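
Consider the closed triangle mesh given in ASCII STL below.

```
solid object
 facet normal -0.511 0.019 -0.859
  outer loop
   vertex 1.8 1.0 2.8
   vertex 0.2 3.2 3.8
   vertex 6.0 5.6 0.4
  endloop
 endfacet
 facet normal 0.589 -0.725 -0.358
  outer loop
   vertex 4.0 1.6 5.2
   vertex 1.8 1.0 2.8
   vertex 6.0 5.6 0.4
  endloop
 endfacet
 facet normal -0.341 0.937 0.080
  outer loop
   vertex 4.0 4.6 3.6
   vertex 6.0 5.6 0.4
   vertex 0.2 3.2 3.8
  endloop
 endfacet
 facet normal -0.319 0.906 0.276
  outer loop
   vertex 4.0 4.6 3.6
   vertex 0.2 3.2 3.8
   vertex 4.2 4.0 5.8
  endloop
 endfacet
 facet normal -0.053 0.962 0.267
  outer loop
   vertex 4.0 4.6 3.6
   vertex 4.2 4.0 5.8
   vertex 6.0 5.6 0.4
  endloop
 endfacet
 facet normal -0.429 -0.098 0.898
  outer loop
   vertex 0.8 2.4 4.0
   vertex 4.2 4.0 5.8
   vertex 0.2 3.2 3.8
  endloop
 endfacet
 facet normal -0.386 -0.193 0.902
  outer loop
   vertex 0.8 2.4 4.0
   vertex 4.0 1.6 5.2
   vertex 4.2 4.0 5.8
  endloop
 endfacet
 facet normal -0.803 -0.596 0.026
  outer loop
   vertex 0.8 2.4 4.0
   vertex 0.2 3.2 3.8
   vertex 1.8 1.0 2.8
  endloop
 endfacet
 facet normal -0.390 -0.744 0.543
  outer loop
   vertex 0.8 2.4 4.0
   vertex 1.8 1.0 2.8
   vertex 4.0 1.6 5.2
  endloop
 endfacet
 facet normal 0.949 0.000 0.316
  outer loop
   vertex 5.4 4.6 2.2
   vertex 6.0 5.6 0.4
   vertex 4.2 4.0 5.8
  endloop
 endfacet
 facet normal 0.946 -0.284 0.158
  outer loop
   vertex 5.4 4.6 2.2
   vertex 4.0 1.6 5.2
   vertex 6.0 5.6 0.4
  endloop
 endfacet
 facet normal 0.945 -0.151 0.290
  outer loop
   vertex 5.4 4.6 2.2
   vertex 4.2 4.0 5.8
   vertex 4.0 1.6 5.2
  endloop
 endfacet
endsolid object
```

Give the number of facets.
12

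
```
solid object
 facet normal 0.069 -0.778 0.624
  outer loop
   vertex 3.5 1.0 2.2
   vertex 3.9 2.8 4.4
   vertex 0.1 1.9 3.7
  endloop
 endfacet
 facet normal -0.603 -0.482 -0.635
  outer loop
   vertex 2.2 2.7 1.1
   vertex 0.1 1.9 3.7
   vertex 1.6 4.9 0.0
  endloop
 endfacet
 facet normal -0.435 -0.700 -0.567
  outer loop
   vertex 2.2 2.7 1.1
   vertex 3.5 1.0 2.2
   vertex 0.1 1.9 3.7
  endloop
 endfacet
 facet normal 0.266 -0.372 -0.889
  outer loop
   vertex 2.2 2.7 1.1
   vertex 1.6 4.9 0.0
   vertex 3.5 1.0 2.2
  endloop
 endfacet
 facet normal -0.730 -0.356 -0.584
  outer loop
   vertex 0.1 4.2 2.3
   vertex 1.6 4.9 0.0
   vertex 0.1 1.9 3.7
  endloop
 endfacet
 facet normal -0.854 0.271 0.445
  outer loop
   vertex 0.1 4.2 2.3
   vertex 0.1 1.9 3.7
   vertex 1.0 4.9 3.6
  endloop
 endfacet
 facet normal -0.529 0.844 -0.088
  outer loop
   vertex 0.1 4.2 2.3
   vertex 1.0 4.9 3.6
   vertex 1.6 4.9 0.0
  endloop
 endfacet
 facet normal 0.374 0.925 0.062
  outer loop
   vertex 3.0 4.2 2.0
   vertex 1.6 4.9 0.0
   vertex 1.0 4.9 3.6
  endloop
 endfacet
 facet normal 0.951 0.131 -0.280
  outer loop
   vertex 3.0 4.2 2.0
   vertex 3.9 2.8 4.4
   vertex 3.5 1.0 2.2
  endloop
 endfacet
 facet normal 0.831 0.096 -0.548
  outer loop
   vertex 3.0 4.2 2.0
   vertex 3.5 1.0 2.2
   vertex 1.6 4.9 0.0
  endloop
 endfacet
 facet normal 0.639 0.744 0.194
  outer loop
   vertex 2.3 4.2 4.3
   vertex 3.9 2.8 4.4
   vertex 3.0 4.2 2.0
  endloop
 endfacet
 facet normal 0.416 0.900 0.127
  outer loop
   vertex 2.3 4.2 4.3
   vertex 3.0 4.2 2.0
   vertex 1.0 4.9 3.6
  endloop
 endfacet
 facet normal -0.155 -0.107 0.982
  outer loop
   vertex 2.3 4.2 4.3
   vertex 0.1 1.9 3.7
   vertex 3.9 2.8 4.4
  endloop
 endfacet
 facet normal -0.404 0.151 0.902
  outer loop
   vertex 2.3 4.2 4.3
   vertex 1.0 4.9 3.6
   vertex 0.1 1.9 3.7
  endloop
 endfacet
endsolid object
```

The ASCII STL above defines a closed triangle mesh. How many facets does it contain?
14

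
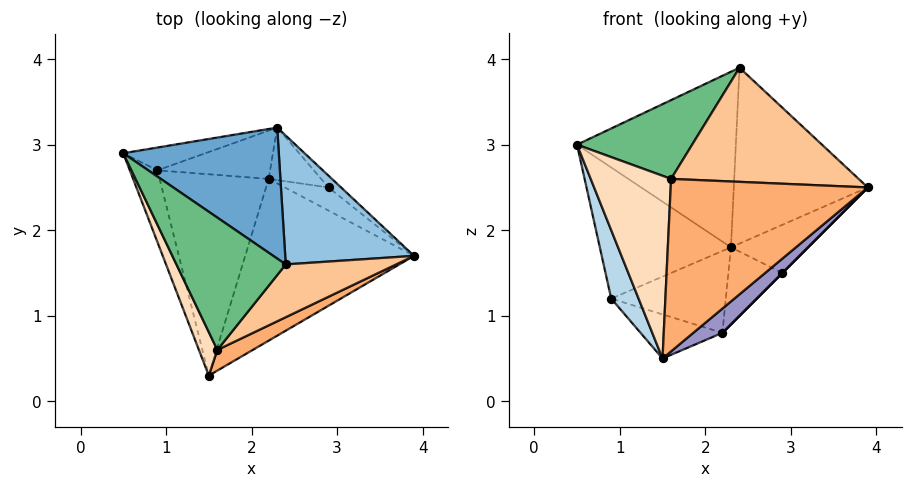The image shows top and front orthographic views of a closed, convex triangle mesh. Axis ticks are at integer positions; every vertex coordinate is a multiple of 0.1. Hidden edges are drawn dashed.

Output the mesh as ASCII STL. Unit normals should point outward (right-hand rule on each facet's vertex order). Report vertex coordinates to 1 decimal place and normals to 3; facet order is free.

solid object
 facet normal 0.256 0.775 0.578
  outer loop
   vertex 2.4 1.6 3.9
   vertex 2.3 3.2 1.8
   vertex 0.5 2.9 3.0
  endloop
 endfacet
 facet normal 0.446 0.722 0.529
  outer loop
   vertex 2.4 1.6 3.9
   vertex 3.9 1.7 2.5
   vertex 2.3 3.2 1.8
  endloop
 endfacet
 facet normal -0.964 -0.184 -0.194
  outer loop
   vertex 0.9 2.7 1.2
   vertex 1.5 0.3 0.5
   vertex 0.5 2.9 3.0
  endloop
 endfacet
 facet normal -0.268 0.949 -0.165
  outer loop
   vertex 0.9 2.7 1.2
   vertex 0.5 2.9 3.0
   vertex 2.3 3.2 1.8
  endloop
 endfacet
 facet normal 0.712 0.682 -0.167
  outer loop
   vertex 2.9 2.5 1.5
   vertex 2.3 3.2 1.8
   vertex 3.9 1.7 2.5
  endloop
 endfacet
 facet normal 0.433 -0.895 0.107
  outer loop
   vertex 1.6 0.6 2.6
   vertex 1.5 0.3 0.5
   vertex 3.9 1.7 2.5
  endloop
 endfacet
 facet normal 0.412 -0.827 0.382
  outer loop
   vertex 1.6 0.6 2.6
   vertex 3.9 1.7 2.5
   vertex 2.4 1.6 3.9
  endloop
 endfacet
 facet normal -0.890 -0.444 0.106
  outer loop
   vertex 1.6 0.6 2.6
   vertex 0.5 2.9 3.0
   vertex 1.5 0.3 0.5
  endloop
 endfacet
 facet normal -0.604 -0.408 0.685
  outer loop
   vertex 1.6 0.6 2.6
   vertex 2.4 1.6 3.9
   vertex 0.5 2.9 3.0
  endloop
 endfacet
 facet normal -0.090 0.858 -0.506
  outer loop
   vertex 2.2 2.6 0.8
   vertex 0.9 2.7 1.2
   vertex 2.3 3.2 1.8
  endloop
 endfacet
 facet normal 0.563 0.682 -0.466
  outer loop
   vertex 2.2 2.6 0.8
   vertex 2.3 3.2 1.8
   vertex 2.9 2.5 1.5
  endloop
 endfacet
 facet normal -0.273 0.206 -0.940
  outer loop
   vertex 2.2 2.6 0.8
   vertex 1.5 0.3 0.5
   vertex 0.9 2.7 1.2
  endloop
 endfacet
 facet normal 0.673 -0.110 -0.731
  outer loop
   vertex 2.2 2.6 0.8
   vertex 3.9 1.7 2.5
   vertex 1.5 0.3 0.5
  endloop
 endfacet
 facet normal 0.707 0.000 -0.707
  outer loop
   vertex 2.2 2.6 0.8
   vertex 2.9 2.5 1.5
   vertex 3.9 1.7 2.5
  endloop
 endfacet
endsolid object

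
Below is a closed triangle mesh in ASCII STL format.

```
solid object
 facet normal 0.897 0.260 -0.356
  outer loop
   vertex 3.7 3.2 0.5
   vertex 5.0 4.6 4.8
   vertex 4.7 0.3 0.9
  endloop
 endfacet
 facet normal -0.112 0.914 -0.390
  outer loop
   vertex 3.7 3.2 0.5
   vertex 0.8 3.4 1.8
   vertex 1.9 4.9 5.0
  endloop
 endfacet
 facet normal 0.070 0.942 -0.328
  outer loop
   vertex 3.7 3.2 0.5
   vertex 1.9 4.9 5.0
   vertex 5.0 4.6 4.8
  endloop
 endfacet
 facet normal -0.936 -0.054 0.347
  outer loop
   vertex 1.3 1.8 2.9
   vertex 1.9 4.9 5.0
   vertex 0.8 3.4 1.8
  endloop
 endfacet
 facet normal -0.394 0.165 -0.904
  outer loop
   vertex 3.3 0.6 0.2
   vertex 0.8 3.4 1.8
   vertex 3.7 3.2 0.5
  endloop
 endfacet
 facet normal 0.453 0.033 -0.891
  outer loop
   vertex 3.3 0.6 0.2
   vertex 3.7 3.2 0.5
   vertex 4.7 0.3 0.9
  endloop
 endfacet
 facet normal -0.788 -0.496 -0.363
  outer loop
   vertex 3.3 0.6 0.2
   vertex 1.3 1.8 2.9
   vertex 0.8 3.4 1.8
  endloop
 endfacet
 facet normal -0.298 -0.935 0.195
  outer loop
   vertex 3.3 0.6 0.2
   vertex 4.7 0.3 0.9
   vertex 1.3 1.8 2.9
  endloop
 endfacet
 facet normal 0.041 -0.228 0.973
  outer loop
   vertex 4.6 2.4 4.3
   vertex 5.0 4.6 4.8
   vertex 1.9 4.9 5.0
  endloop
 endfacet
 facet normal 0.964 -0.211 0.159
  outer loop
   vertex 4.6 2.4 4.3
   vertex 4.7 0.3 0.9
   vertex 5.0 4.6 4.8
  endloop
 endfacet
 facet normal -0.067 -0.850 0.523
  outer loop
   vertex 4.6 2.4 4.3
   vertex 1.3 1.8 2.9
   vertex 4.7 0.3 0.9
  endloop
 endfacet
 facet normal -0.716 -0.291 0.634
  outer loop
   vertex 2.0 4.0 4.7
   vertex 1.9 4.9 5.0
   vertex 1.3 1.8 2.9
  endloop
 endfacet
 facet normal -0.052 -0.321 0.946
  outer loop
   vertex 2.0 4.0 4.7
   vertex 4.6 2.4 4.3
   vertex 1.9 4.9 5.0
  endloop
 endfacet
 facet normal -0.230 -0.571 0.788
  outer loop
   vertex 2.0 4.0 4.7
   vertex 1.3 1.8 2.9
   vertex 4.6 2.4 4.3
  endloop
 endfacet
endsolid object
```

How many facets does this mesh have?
14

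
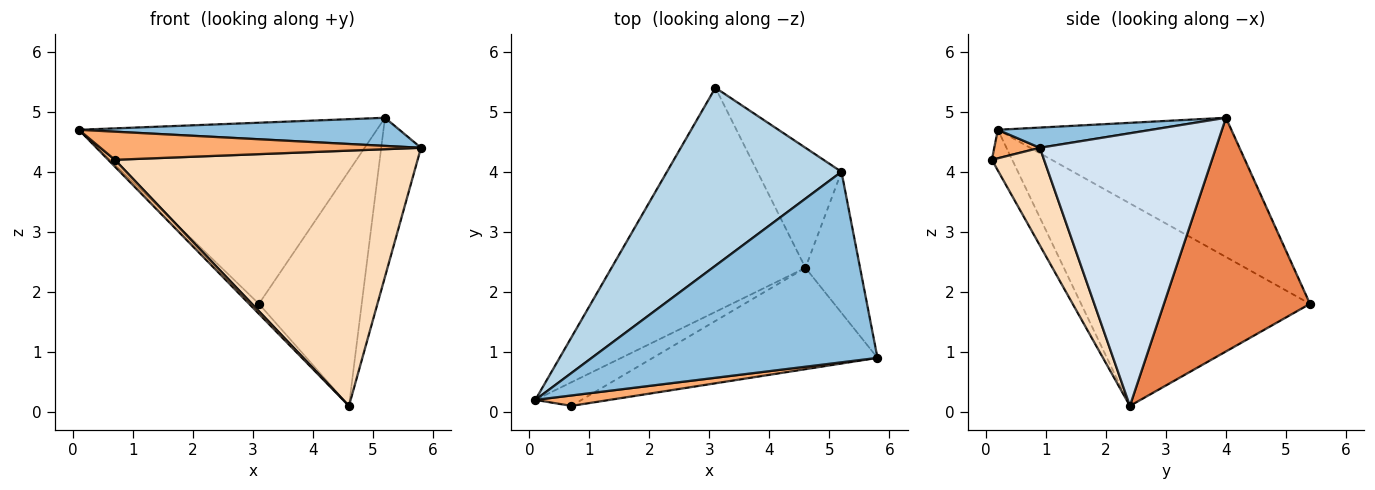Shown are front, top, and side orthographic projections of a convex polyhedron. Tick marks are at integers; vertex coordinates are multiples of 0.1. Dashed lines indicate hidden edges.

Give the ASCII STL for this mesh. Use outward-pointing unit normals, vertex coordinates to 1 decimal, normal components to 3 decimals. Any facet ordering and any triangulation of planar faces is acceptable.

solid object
 facet normal -0.722 0.031 -0.691
  outer loop
   vertex 4.6 2.4 0.1
   vertex 0.1 0.2 4.7
   vertex 3.1 5.4 1.8
  endloop
 endfacet
 facet normal 0.070 -0.146 0.987
  outer loop
   vertex 5.2 4.0 4.9
   vertex 0.1 0.2 4.7
   vertex 5.8 0.9 4.4
  endloop
 endfacet
 facet normal -0.488 0.623 0.612
  outer loop
   vertex 5.2 4.0 4.9
   vertex 3.1 5.4 1.8
   vertex 0.1 0.2 4.7
  endloop
 endfacet
 facet normal 0.957 0.216 -0.192
  outer loop
   vertex 5.2 4.0 4.9
   vertex 5.8 0.9 4.4
   vertex 4.6 2.4 0.1
  endloop
 endfacet
 facet normal 0.785 0.552 -0.282
  outer loop
   vertex 5.2 4.0 4.9
   vertex 4.6 2.4 0.1
   vertex 3.1 5.4 1.8
  endloop
 endfacet
 facet normal 0.132 -0.929 0.345
  outer loop
   vertex 0.7 0.1 4.2
   vertex 5.8 0.9 4.4
   vertex 0.1 0.2 4.7
  endloop
 endfacet
 facet normal -0.646 -0.211 -0.733
  outer loop
   vertex 0.7 0.1 4.2
   vertex 0.1 0.2 4.7
   vertex 4.6 2.4 0.1
  endloop
 endfacet
 facet normal 0.158 -0.918 -0.364
  outer loop
   vertex 0.7 0.1 4.2
   vertex 4.6 2.4 0.1
   vertex 5.8 0.9 4.4
  endloop
 endfacet
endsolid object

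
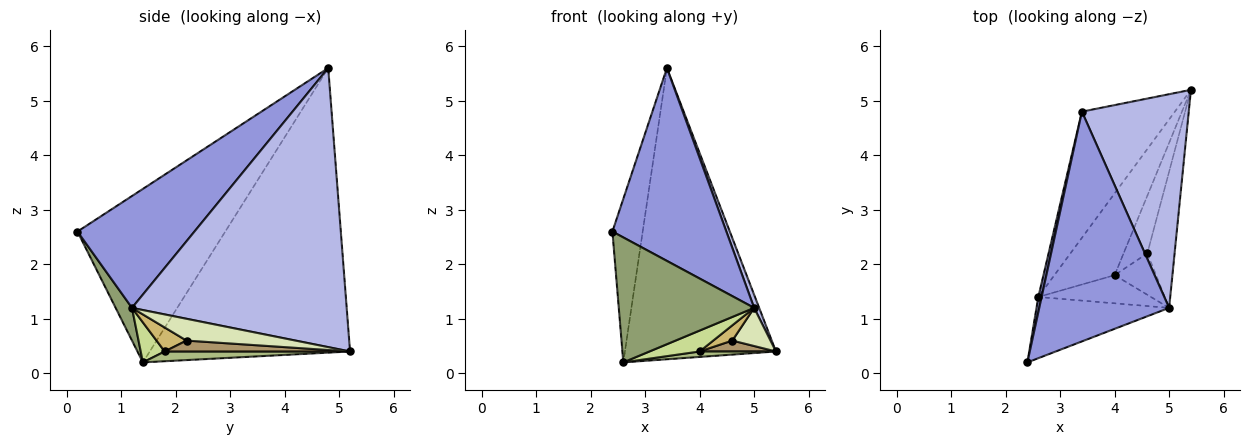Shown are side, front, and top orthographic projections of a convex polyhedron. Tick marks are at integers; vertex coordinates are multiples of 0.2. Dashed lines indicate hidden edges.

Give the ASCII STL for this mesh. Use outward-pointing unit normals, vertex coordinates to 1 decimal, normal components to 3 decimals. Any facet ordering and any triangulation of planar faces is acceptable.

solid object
 facet normal -0.979 0.201 0.019
  outer loop
   vertex 2.6 1.4 0.2
   vertex 2.4 0.2 2.6
   vertex 3.4 4.8 5.6
  endloop
 endfacet
 facet normal -0.773 0.583 -0.252
  outer loop
   vertex 2.6 1.4 0.2
   vertex 3.4 4.8 5.6
   vertex 5.4 5.2 0.4
  endloop
 endfacet
 facet normal 0.551 -0.537 0.639
  outer loop
   vertex 5.0 1.2 1.2
   vertex 3.4 4.8 5.6
   vertex 2.4 0.2 2.6
  endloop
 endfacet
 facet normal 0.934 -0.022 0.357
  outer loop
   vertex 5.0 1.2 1.2
   vertex 5.4 5.2 0.4
   vertex 3.4 4.8 5.6
  endloop
 endfacet
 facet normal 0.108 -0.893 -0.437
  outer loop
   vertex 5.0 1.2 1.2
   vertex 2.4 0.2 2.6
   vertex 2.6 1.4 0.2
  endloop
 endfacet
 facet normal 0.159 -0.066 -0.985
  outer loop
   vertex 4.0 1.8 0.4
   vertex 2.6 1.4 0.2
   vertex 5.4 5.2 0.4
  endloop
 endfacet
 facet normal 0.274 -0.573 -0.772
  outer loop
   vertex 4.0 1.8 0.4
   vertex 5.0 1.2 1.2
   vertex 2.6 1.4 0.2
  endloop
 endfacet
 facet normal 0.610 -0.214 -0.763
  outer loop
   vertex 4.6 2.2 0.6
   vertex 5.4 5.2 0.4
   vertex 5.0 1.2 1.2
  endloop
 endfacet
 facet normal 0.411 -0.169 -0.896
  outer loop
   vertex 4.6 2.2 0.6
   vertex 4.0 1.8 0.4
   vertex 5.4 5.2 0.4
  endloop
 endfacet
 facet normal 0.477 -0.304 -0.825
  outer loop
   vertex 4.6 2.2 0.6
   vertex 5.0 1.2 1.2
   vertex 4.0 1.8 0.4
  endloop
 endfacet
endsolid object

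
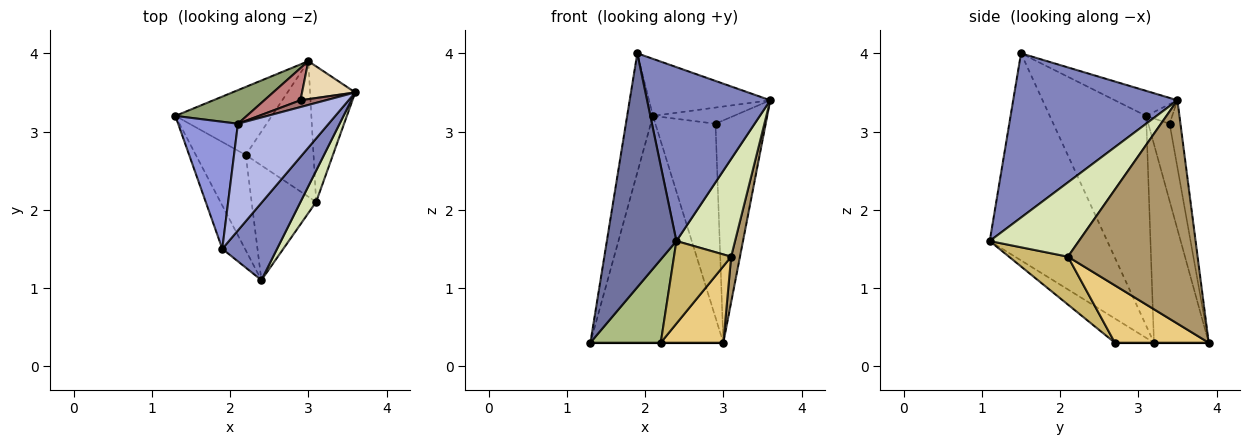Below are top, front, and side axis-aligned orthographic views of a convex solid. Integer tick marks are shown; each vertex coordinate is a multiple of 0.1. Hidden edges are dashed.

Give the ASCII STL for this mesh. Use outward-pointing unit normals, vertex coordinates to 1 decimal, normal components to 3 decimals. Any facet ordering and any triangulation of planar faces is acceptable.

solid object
 facet normal -0.857 -0.507 -0.094
  outer loop
   vertex 1.9 1.5 4.0
   vertex 1.3 3.2 0.3
   vertex 2.4 1.1 1.6
  endloop
 endfacet
 facet normal 0.773 -0.580 0.258
  outer loop
   vertex 1.9 1.5 4.0
   vertex 2.4 1.1 1.6
   vertex 3.6 3.5 3.4
  endloop
 endfacet
 facet normal -0.931 0.249 0.266
  outer loop
   vertex 2.1 3.1 3.2
   vertex 1.3 3.2 0.3
   vertex 1.9 1.5 4.0
  endloop
 endfacet
 facet normal -0.236 0.458 0.857
  outer loop
   vertex 2.1 3.1 3.2
   vertex 1.9 1.5 4.0
   vertex 3.6 3.5 3.4
  endloop
 endfacet
 facet normal -0.377 0.916 0.136
  outer loop
   vertex 2.1 3.1 3.2
   vertex 3.0 3.9 0.3
   vertex 1.3 3.2 0.3
  endloop
 endfacet
 facet normal -0.343 -0.618 -0.708
  outer loop
   vertex 2.2 2.7 0.3
   vertex 2.4 1.1 1.6
   vertex 1.3 3.2 0.3
  endloop
 endfacet
 facet normal 0.000 0.000 -1.000
  outer loop
   vertex 2.2 2.7 0.3
   vertex 1.3 3.2 0.3
   vertex 3.0 3.9 0.3
  endloop
 endfacet
 facet normal 0.823 -0.541 0.173
  outer loop
   vertex 3.1 2.1 1.4
   vertex 3.6 3.5 3.4
   vertex 2.4 1.1 1.6
  endloop
 endfacet
 facet normal 0.978 -0.067 -0.198
  outer loop
   vertex 3.1 2.1 1.4
   vertex 3.0 3.9 0.3
   vertex 3.6 3.5 3.4
  endloop
 endfacet
 facet normal 0.516 -0.500 -0.695
  outer loop
   vertex 3.1 2.1 1.4
   vertex 2.4 1.1 1.6
   vertex 2.2 2.7 0.3
  endloop
 endfacet
 facet normal 0.593 -0.396 -0.701
  outer loop
   vertex 3.1 2.1 1.4
   vertex 2.2 2.7 0.3
   vertex 3.0 3.9 0.3
  endloop
 endfacet
 facet normal -0.208 0.964 0.165
  outer loop
   vertex 2.9 3.4 3.1
   vertex 3.6 3.5 3.4
   vertex 3.0 3.9 0.3
  endloop
 endfacet
 facet normal -0.285 0.884 0.371
  outer loop
   vertex 2.9 3.4 3.1
   vertex 2.1 3.1 3.2
   vertex 3.6 3.5 3.4
  endloop
 endfacet
 facet normal -0.330 0.931 0.155
  outer loop
   vertex 2.9 3.4 3.1
   vertex 3.0 3.9 0.3
   vertex 2.1 3.1 3.2
  endloop
 endfacet
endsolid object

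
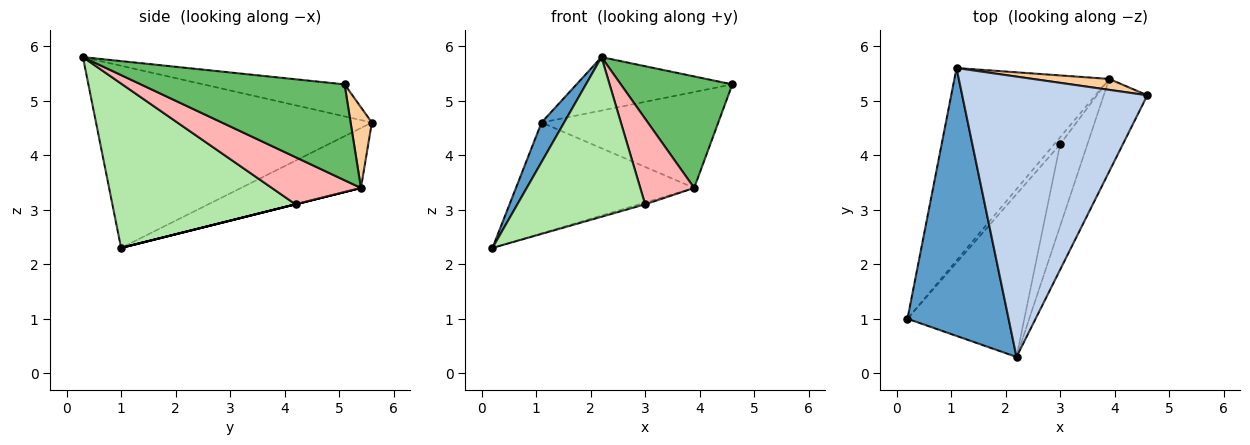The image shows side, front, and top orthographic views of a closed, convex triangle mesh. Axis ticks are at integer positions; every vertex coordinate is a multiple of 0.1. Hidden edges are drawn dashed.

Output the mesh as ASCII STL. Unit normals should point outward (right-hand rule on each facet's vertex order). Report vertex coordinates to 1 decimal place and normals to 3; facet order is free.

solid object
 facet normal -0.872 -0.071 0.484
  outer loop
   vertex 2.2 0.3 5.8
   vertex 1.1 5.6 4.6
   vertex 0.2 1.0 2.3
  endloop
 endfacet
 facet normal -0.167 0.185 0.968
  outer loop
   vertex 2.2 0.3 5.8
   vertex 4.6 5.1 5.3
   vertex 1.1 5.6 4.6
  endloop
 endfacet
 facet normal -0.318 0.473 -0.822
  outer loop
   vertex 3.9 5.4 3.4
   vertex 0.2 1.0 2.3
   vertex 1.1 5.6 4.6
  endloop
 endfacet
 facet normal 0.119 0.987 0.112
  outer loop
   vertex 3.9 5.4 3.4
   vertex 1.1 5.6 4.6
   vertex 4.6 5.1 5.3
  endloop
 endfacet
 facet normal 0.815 -0.446 -0.371
  outer loop
   vertex 3.9 5.4 3.4
   vertex 4.6 5.1 5.3
   vertex 2.2 0.3 5.8
  endloop
 endfacet
 facet normal 0.709 -0.494 -0.504
  outer loop
   vertex 3.0 4.2 3.1
   vertex 2.2 0.3 5.8
   vertex 0.2 1.0 2.3
  endloop
 endfacet
 facet normal 0.000 0.243 -0.970
  outer loop
   vertex 3.0 4.2 3.1
   vertex 0.2 1.0 2.3
   vertex 3.9 5.4 3.4
  endloop
 endfacet
 facet normal 0.767 -0.464 -0.443
  outer loop
   vertex 3.0 4.2 3.1
   vertex 3.9 5.4 3.4
   vertex 2.2 0.3 5.8
  endloop
 endfacet
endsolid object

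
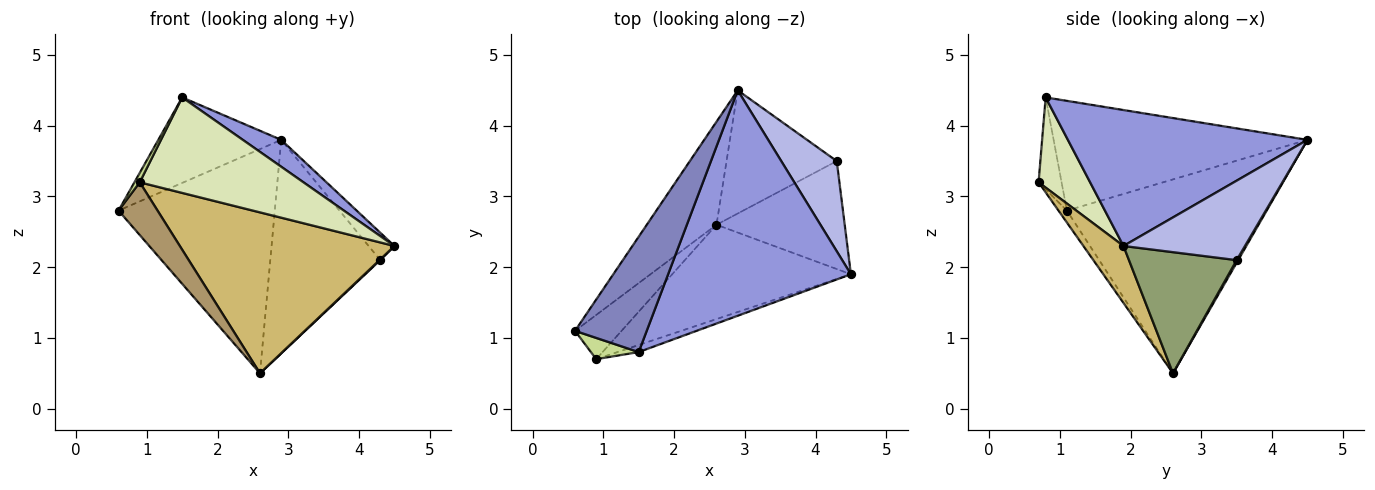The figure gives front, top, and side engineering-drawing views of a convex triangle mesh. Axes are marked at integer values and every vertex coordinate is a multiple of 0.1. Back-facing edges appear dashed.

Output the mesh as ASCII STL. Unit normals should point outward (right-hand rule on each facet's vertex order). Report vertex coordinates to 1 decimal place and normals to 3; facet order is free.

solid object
 facet normal -0.758 0.593 -0.272
  outer loop
   vertex 2.6 2.6 0.5
   vertex 0.6 1.1 2.8
   vertex 2.9 4.5 3.8
  endloop
 endfacet
 facet normal -0.776 0.376 0.507
  outer loop
   vertex 1.5 0.8 4.4
   vertex 2.9 4.5 3.8
   vertex 0.6 1.1 2.8
  endloop
 endfacet
 facet normal 0.594 -0.095 0.799
  outer loop
   vertex 1.5 0.8 4.4
   vertex 4.5 1.9 2.3
   vertex 2.9 4.5 3.8
  endloop
 endfacet
 facet normal 0.808 0.171 0.564
  outer loop
   vertex 4.3 3.5 2.1
   vertex 2.9 4.5 3.8
   vertex 4.5 1.9 2.3
  endloop
 endfacet
 facet normal 0.687 -0.005 -0.727
  outer loop
   vertex 4.3 3.5 2.1
   vertex 4.5 1.9 2.3
   vertex 2.6 2.6 0.5
  endloop
 endfacet
 facet normal 0.012 0.866 -0.500
  outer loop
   vertex 4.3 3.5 2.1
   vertex 2.6 2.6 0.5
   vertex 2.9 4.5 3.8
  endloop
 endfacet
 facet normal -0.869 -0.201 0.451
  outer loop
   vertex 0.9 0.7 3.2
   vertex 1.5 0.8 4.4
   vertex 0.6 1.1 2.8
  endloop
 endfacet
 facet normal 0.300 -0.951 -0.070
  outer loop
   vertex 0.9 0.7 3.2
   vertex 4.5 1.9 2.3
   vertex 1.5 0.8 4.4
  endloop
 endfacet
 facet normal -0.162 -0.756 -0.634
  outer loop
   vertex 0.9 0.7 3.2
   vertex 0.6 1.1 2.8
   vertex 2.6 2.6 0.5
  endloop
 endfacet
 facet normal 0.159 -0.852 -0.499
  outer loop
   vertex 0.9 0.7 3.2
   vertex 2.6 2.6 0.5
   vertex 4.5 1.9 2.3
  endloop
 endfacet
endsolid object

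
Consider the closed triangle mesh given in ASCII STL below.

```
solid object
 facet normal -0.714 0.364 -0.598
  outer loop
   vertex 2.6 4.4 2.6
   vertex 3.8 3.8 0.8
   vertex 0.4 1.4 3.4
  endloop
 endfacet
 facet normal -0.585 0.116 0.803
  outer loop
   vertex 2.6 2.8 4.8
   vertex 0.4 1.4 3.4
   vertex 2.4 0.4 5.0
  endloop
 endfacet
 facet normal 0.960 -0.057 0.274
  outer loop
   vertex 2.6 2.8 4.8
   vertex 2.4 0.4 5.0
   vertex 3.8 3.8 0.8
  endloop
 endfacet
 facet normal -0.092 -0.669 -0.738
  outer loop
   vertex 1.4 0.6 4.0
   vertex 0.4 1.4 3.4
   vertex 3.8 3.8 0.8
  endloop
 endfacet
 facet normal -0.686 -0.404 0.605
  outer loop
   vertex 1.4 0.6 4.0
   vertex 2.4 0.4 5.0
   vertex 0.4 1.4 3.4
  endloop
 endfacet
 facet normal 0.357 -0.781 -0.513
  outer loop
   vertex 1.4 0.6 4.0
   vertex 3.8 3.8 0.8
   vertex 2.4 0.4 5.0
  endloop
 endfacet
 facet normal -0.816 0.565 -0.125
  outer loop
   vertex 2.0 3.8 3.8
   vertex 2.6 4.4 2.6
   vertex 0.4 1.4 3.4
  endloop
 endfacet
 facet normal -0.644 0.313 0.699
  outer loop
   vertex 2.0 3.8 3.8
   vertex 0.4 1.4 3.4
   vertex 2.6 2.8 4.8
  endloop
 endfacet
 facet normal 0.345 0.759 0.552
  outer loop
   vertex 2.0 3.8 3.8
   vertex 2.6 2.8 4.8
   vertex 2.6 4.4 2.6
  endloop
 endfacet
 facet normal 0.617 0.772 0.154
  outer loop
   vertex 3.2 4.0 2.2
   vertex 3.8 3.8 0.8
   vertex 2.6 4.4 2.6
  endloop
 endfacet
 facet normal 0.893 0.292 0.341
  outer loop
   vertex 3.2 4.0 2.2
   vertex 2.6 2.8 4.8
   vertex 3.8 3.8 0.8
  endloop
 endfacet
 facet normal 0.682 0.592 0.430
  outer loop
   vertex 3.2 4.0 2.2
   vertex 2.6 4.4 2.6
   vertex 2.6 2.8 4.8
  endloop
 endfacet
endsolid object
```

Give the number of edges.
18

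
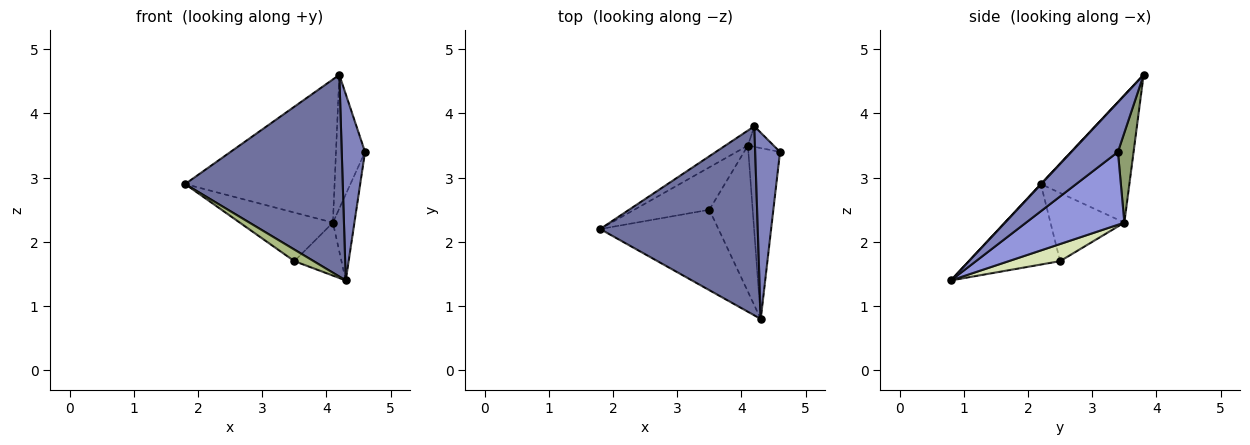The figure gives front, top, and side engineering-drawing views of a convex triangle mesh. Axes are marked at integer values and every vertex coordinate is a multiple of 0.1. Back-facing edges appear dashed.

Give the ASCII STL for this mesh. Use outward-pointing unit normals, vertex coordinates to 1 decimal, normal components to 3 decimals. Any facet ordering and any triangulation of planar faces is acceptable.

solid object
 facet normal 0.002 -0.730 0.684
  outer loop
   vertex 4.2 3.8 4.6
   vertex 1.8 2.2 2.9
   vertex 4.3 0.8 1.4
  endloop
 endfacet
 facet normal 0.816 -0.408 0.408
  outer loop
   vertex 4.2 3.8 4.6
   vertex 4.3 0.8 1.4
   vertex 4.6 3.4 3.4
  endloop
 endfacet
 facet normal 0.899 0.197 -0.391
  outer loop
   vertex 4.1 3.5 2.3
   vertex 4.6 3.4 3.4
   vertex 4.3 0.8 1.4
  endloop
 endfacet
 facet normal -0.508 0.857 -0.090
  outer loop
   vertex 4.1 3.5 2.3
   vertex 1.8 2.2 2.9
   vertex 4.2 3.8 4.6
  endloop
 endfacet
 facet normal 0.470 0.873 -0.134
  outer loop
   vertex 4.1 3.5 2.3
   vertex 4.2 3.8 4.6
   vertex 4.6 3.4 3.4
  endloop
 endfacet
 facet normal -0.559 -0.118 -0.821
  outer loop
   vertex 3.5 2.5 1.7
   vertex 4.3 0.8 1.4
   vertex 1.8 2.2 2.9
  endloop
 endfacet
 facet normal -0.513 0.647 -0.565
  outer loop
   vertex 3.5 2.5 1.7
   vertex 1.8 2.2 2.9
   vertex 4.1 3.5 2.3
  endloop
 endfacet
 facet normal 0.349 0.320 -0.881
  outer loop
   vertex 3.5 2.5 1.7
   vertex 4.1 3.5 2.3
   vertex 4.3 0.8 1.4
  endloop
 endfacet
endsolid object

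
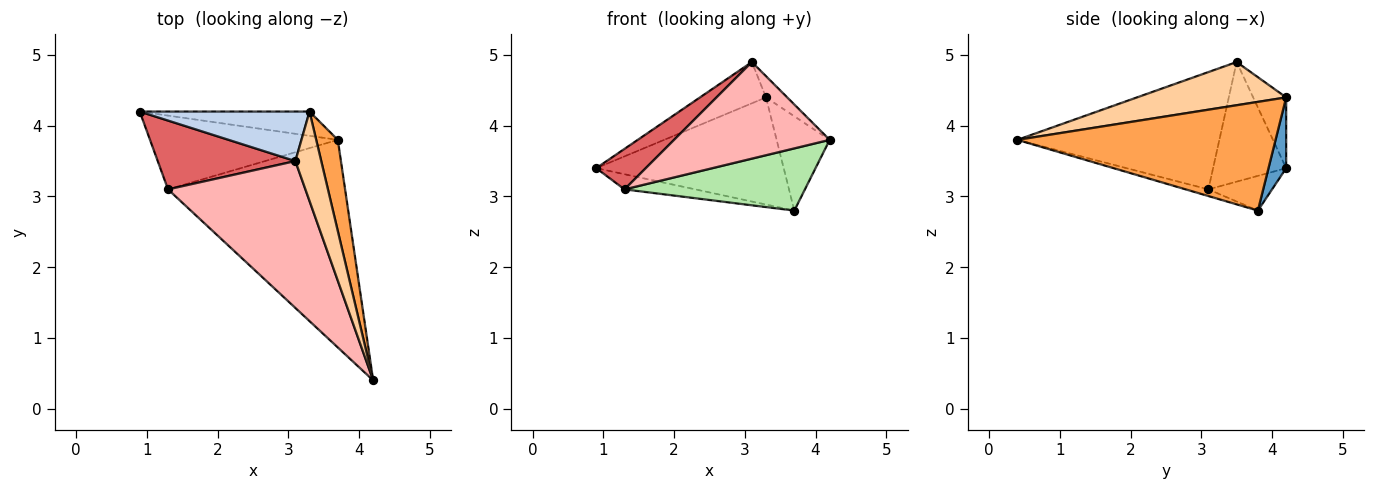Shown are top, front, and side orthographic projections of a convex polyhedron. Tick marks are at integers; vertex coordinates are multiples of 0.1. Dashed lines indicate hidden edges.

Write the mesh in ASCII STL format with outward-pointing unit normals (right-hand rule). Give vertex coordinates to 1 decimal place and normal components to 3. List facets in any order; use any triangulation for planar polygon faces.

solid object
 facet normal 0.092 0.971 -0.220
  outer loop
   vertex 3.3 4.2 4.4
   vertex 3.7 3.8 2.8
   vertex 0.9 4.2 3.4
  endloop
 endfacet
 facet normal -0.305 0.610 0.732
  outer loop
   vertex 3.3 4.2 4.4
   vertex 0.9 4.2 3.4
   vertex 3.1 3.5 4.9
  endloop
 endfacet
 facet normal 0.962 0.198 0.191
  outer loop
   vertex 3.3 4.2 4.4
   vertex 4.2 0.4 3.8
   vertex 3.7 3.8 2.8
  endloop
 endfacet
 facet normal 0.852 0.121 0.510
  outer loop
   vertex 3.3 4.2 4.4
   vertex 3.1 3.5 4.9
   vertex 4.2 0.4 3.8
  endloop
 endfacet
 facet normal -0.178 0.198 -0.964
  outer loop
   vertex 1.3 3.1 3.1
   vertex 0.9 4.2 3.4
   vertex 3.7 3.8 2.8
  endloop
 endfacet
 facet normal -0.036 -0.287 -0.957
  outer loop
   vertex 1.3 3.1 3.1
   vertex 3.7 3.8 2.8
   vertex 4.2 0.4 3.8
  endloop
 endfacet
 facet normal -0.599 -0.406 0.690
  outer loop
   vertex 1.3 3.1 3.1
   vertex 3.1 3.5 4.9
   vertex 0.9 4.2 3.4
  endloop
 endfacet
 facet normal -0.581 -0.447 0.680
  outer loop
   vertex 1.3 3.1 3.1
   vertex 4.2 0.4 3.8
   vertex 3.1 3.5 4.9
  endloop
 endfacet
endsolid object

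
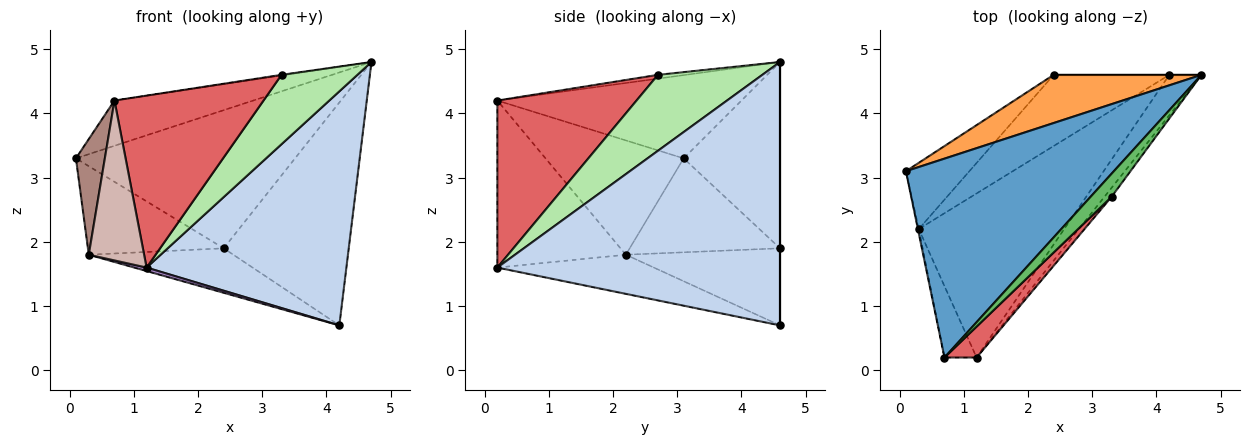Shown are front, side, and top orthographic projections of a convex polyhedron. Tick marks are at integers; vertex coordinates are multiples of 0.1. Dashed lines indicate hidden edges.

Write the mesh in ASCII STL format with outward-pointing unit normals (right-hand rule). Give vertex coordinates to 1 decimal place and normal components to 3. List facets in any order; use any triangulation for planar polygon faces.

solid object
 facet normal -0.364 0.207 0.908
  outer loop
   vertex 0.7 0.2 4.2
   vertex 4.7 4.6 4.8
   vertex 0.1 3.1 3.3
  endloop
 endfacet
 facet normal 0.813 -0.574 -0.099
  outer loop
   vertex 1.2 0.2 1.6
   vertex 4.2 4.6 0.7
   vertex 4.7 4.6 4.8
  endloop
 endfacet
 facet normal -0.384 0.872 0.304
  outer loop
   vertex 2.4 4.6 1.9
   vertex 0.1 3.1 3.3
   vertex 4.7 4.6 4.8
  endloop
 endfacet
 facet normal 0.000 1.000 0.000
  outer loop
   vertex 2.4 4.6 1.9
   vertex 4.7 4.6 4.8
   vertex 4.2 4.6 0.7
  endloop
 endfacet
 facet normal -0.178 0.027 0.984
  outer loop
   vertex 3.3 2.7 4.6
   vertex 4.7 4.6 4.8
   vertex 0.7 0.2 4.2
  endloop
 endfacet
 facet normal 0.807 -0.586 -0.076
  outer loop
   vertex 3.3 2.7 4.6
   vertex 1.2 0.2 1.6
   vertex 4.7 4.6 4.8
  endloop
 endfacet
 facet normal 0.677 -0.725 0.130
  outer loop
   vertex 3.3 2.7 4.6
   vertex 0.7 0.2 4.2
   vertex 1.2 0.2 1.6
  endloop
 endfacet
 facet normal -0.492 0.461 -0.738
  outer loop
   vertex 0.3 2.2 1.8
   vertex 2.4 4.6 1.9
   vertex 4.2 4.6 0.7
  endloop
 endfacet
 facet normal -0.260 -0.020 -0.965
  outer loop
   vertex 0.3 2.2 1.8
   vertex 4.2 4.6 0.7
   vertex 1.2 0.2 1.6
  endloop
 endfacet
 facet normal -0.663 0.599 -0.448
  outer loop
   vertex 0.3 2.2 1.8
   vertex 0.1 3.1 3.3
   vertex 2.4 4.6 1.9
  endloop
 endfacet
 facet normal -0.979 -0.205 -0.008
  outer loop
   vertex 0.3 2.2 1.8
   vertex 0.7 0.2 4.2
   vertex 0.1 3.1 3.3
  endloop
 endfacet
 facet normal -0.904 -0.390 -0.174
  outer loop
   vertex 0.3 2.2 1.8
   vertex 1.2 0.2 1.6
   vertex 0.7 0.2 4.2
  endloop
 endfacet
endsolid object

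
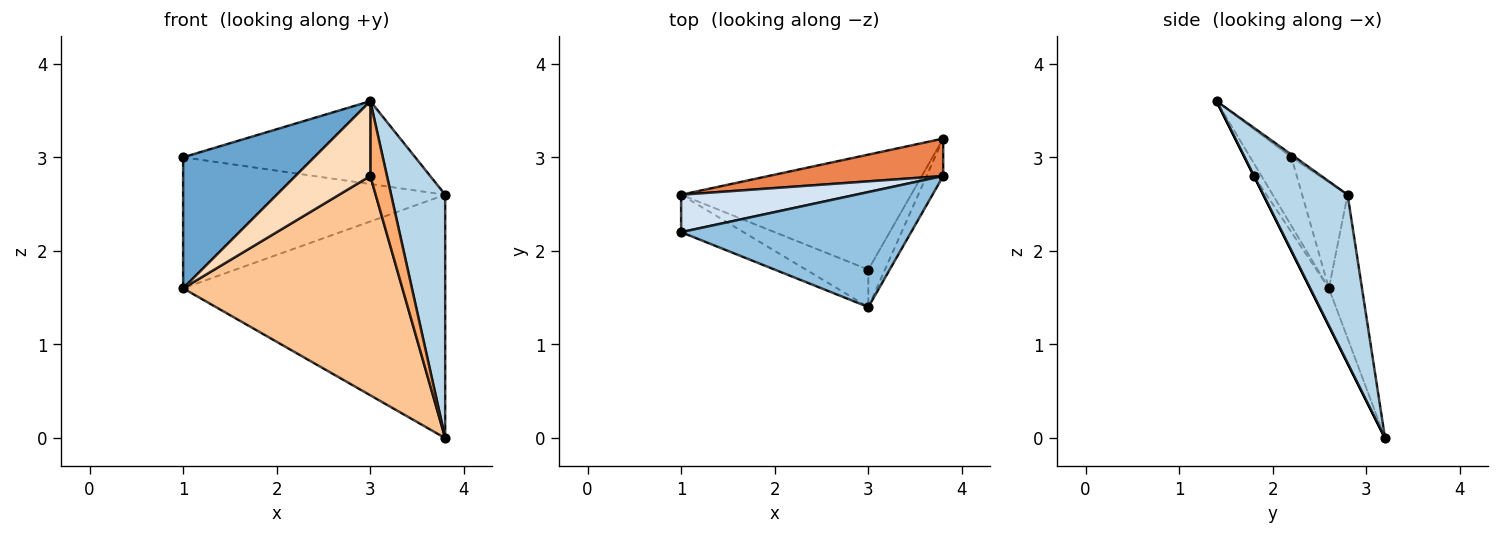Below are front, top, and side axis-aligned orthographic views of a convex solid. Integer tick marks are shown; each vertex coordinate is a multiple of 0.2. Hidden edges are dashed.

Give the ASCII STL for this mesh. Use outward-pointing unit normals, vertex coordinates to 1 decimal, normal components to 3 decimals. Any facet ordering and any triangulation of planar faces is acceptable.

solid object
 facet normal -0.289 -0.920 -0.263
  outer loop
   vertex 1.0 2.6 1.6
   vertex 3.0 1.4 3.6
   vertex 1.0 2.2 3.0
  endloop
 endfacet
 facet normal -0.009 0.585 0.811
  outer loop
   vertex 3.8 2.8 2.6
   vertex 1.0 2.2 3.0
   vertex 3.0 1.4 3.6
  endloop
 endfacet
 facet normal 0.839 -0.538 -0.083
  outer loop
   vertex 3.8 2.8 2.6
   vertex 3.0 1.4 3.6
   vertex 3.8 3.2 0.0
  endloop
 endfacet
 facet normal -0.165 0.948 0.271
  outer loop
   vertex 3.8 2.8 2.6
   vertex 1.0 2.6 1.6
   vertex 1.0 2.2 3.0
  endloop
 endfacet
 facet normal -0.124 0.981 0.151
  outer loop
   vertex 3.8 2.8 2.6
   vertex 3.8 3.2 0.0
   vertex 1.0 2.6 1.6
  endloop
 endfacet
 facet normal 0.000 -0.894 -0.447
  outer loop
   vertex 3.0 1.8 2.8
   vertex 3.8 3.2 0.0
   vertex 3.0 1.4 3.6
  endloop
 endfacet
 facet normal -0.075 -0.883 -0.463
  outer loop
   vertex 3.0 1.8 2.8
   vertex 1.0 2.6 1.6
   vertex 3.8 3.2 0.0
  endloop
 endfacet
 facet normal -0.089 -0.891 -0.445
  outer loop
   vertex 3.0 1.8 2.8
   vertex 3.0 1.4 3.6
   vertex 1.0 2.6 1.6
  endloop
 endfacet
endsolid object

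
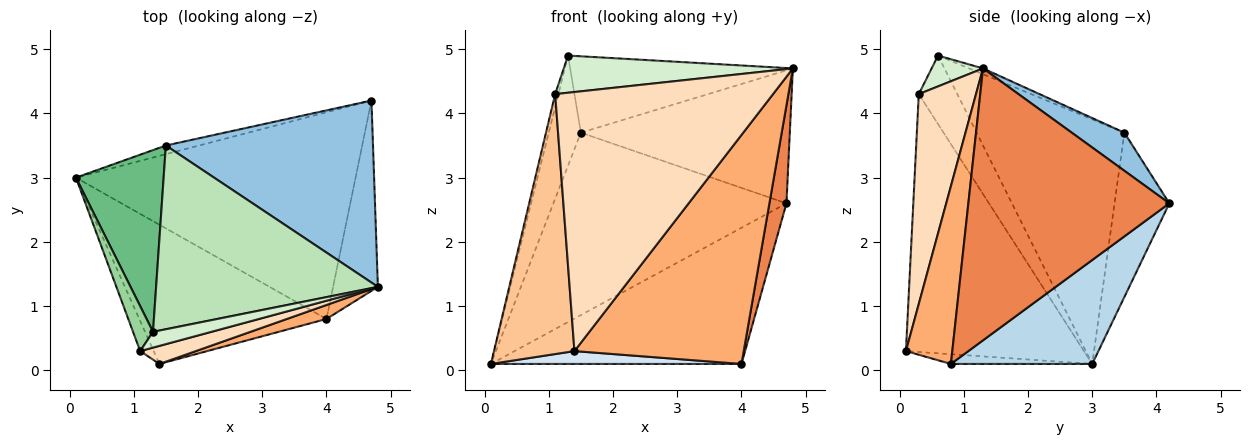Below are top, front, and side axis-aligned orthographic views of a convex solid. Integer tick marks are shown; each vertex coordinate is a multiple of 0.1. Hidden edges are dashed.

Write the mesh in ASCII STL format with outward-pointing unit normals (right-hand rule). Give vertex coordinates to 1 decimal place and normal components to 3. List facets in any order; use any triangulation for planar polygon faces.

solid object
 facet normal -0.229 0.972 -0.046
  outer loop
   vertex 1.5 3.5 3.7
   vertex 4.7 4.2 2.6
   vertex 0.1 3.0 0.1
  endloop
 endfacet
 facet normal 0.147 0.583 0.799
  outer loop
   vertex 1.5 3.5 3.7
   vertex 4.8 1.3 4.7
   vertex 4.7 4.2 2.6
  endloop
 endfacet
 facet normal 0.296 0.525 -0.798
  outer loop
   vertex 4.0 0.8 0.1
   vertex 0.1 3.0 0.1
   vertex 4.7 4.2 2.6
  endloop
 endfacet
 facet normal -0.052 -0.092 -0.994
  outer loop
   vertex 4.0 0.8 0.1
   vertex 1.4 0.1 0.3
   vertex 0.1 3.0 0.1
  endloop
 endfacet
 facet normal 0.983 -0.083 -0.162
  outer loop
   vertex 4.0 0.8 0.1
   vertex 4.7 4.2 2.6
   vertex 4.8 1.3 4.7
  endloop
 endfacet
 facet normal 0.264 -0.963 0.059
  outer loop
   vertex 4.0 0.8 0.1
   vertex 4.8 1.3 4.7
   vertex 1.4 0.1 0.3
  endloop
 endfacet
 facet normal -0.910 -0.411 -0.048
  outer loop
   vertex 1.1 0.3 4.3
   vertex 0.1 3.0 0.1
   vertex 1.4 0.1 0.3
  endloop
 endfacet
 facet normal 0.254 -0.965 0.067
  outer loop
   vertex 1.1 0.3 4.3
   vertex 1.4 0.1 0.3
   vertex 4.8 1.3 4.7
  endloop
 endfacet
 facet normal -0.922 0.200 0.331
  outer loop
   vertex 1.3 0.6 4.9
   vertex 1.5 3.5 3.7
   vertex 0.1 3.0 0.1
  endloop
 endfacet
 facet normal -0.957 0.080 0.279
  outer loop
   vertex 1.3 0.6 4.9
   vertex 0.1 3.0 0.1
   vertex 1.1 0.3 4.3
  endloop
 endfacet
 facet normal -0.024 0.384 0.923
  outer loop
   vertex 1.3 0.6 4.9
   vertex 4.8 1.3 4.7
   vertex 1.5 3.5 3.7
  endloop
 endfacet
 facet normal 0.202 -0.901 0.383
  outer loop
   vertex 1.3 0.6 4.9
   vertex 1.1 0.3 4.3
   vertex 4.8 1.3 4.7
  endloop
 endfacet
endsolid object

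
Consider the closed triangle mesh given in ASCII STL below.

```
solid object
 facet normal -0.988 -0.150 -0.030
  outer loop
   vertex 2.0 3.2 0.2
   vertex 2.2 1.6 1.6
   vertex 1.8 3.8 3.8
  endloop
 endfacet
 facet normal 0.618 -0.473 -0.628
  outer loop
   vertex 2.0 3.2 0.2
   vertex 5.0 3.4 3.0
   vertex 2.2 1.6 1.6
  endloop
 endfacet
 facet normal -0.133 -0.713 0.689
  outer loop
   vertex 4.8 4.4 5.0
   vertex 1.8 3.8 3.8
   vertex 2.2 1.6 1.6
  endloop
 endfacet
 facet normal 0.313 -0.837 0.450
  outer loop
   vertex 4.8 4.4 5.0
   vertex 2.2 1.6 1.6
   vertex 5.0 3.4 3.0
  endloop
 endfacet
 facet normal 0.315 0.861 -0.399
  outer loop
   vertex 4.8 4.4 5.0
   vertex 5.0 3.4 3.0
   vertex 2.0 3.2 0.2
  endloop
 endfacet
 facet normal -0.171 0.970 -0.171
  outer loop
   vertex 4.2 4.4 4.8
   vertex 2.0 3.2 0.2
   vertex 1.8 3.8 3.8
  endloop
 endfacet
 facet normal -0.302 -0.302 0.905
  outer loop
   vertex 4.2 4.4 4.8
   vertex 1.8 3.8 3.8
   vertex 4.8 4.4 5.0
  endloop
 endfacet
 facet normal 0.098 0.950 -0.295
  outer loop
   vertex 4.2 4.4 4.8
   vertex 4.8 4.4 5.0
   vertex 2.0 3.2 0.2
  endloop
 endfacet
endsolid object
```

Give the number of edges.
12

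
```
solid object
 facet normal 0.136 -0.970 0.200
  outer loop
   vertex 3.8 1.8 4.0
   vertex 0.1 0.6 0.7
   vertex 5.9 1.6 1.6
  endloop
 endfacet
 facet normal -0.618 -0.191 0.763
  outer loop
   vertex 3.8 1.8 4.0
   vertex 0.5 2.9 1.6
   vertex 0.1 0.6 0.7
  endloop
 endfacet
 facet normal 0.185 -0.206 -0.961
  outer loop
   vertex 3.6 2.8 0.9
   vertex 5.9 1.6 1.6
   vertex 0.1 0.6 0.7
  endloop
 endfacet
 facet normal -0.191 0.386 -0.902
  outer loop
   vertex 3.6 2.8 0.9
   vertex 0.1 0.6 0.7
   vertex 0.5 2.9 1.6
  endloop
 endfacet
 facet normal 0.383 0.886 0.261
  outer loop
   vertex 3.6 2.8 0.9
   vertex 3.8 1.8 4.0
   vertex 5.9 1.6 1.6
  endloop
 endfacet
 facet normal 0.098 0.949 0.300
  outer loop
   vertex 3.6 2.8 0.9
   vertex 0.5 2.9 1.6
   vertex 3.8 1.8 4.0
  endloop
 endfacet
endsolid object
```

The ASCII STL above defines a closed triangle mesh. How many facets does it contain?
6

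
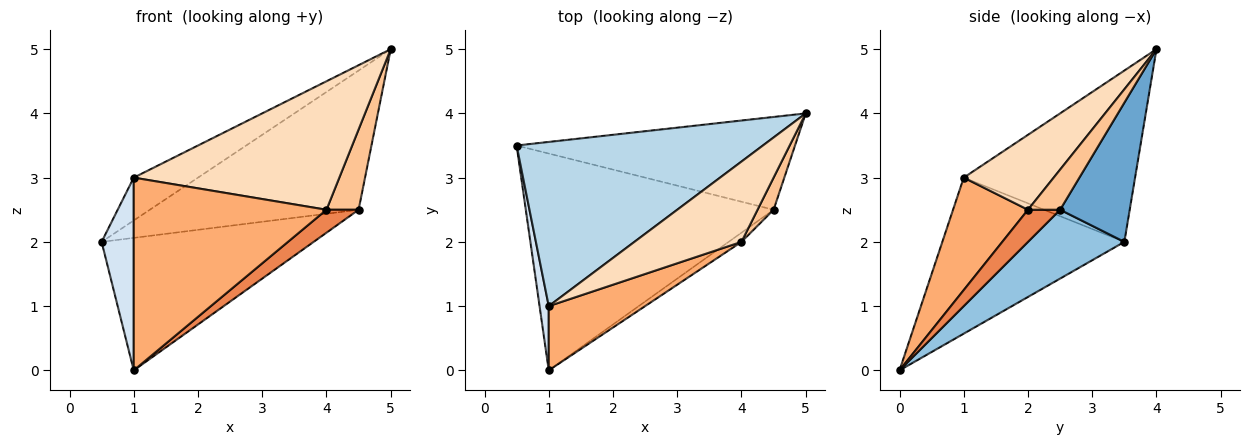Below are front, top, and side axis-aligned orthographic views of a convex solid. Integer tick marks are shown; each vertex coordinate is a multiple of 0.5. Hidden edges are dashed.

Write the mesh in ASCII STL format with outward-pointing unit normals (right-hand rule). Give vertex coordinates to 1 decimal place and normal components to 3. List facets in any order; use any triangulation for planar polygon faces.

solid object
 facet normal 0.267 0.802 -0.535
  outer loop
   vertex 4.5 2.5 2.5
   vertex 0.5 3.5 2.0
   vertex 5.0 4.0 5.0
  endloop
 endfacet
 facet normal 0.231 0.507 -0.830
  outer loop
   vertex 4.5 2.5 2.5
   vertex 1.0 0.0 0.0
   vertex 0.5 3.5 2.0
  endloop
 endfacet
 facet normal -0.558 0.209 0.803
  outer loop
   vertex 1.0 1.0 3.0
   vertex 5.0 4.0 5.0
   vertex 0.5 3.5 2.0
  endloop
 endfacet
 facet normal -0.983 -0.173 0.058
  outer loop
   vertex 1.0 1.0 3.0
   vertex 0.5 3.5 2.0
   vertex 1.0 0.0 0.0
  endloop
 endfacet
 facet normal 0.680 -0.680 -0.272
  outer loop
   vertex 4.0 2.0 2.5
   vertex 1.0 0.0 0.0
   vertex 4.5 2.5 2.5
  endloop
 endfacet
 facet normal 0.346 -0.890 0.297
  outer loop
   vertex 4.0 2.0 2.5
   vertex 1.0 1.0 3.0
   vertex 1.0 0.0 0.0
  endloop
 endfacet
 facet normal 0.680 -0.680 0.272
  outer loop
   vertex 4.0 2.0 2.5
   vertex 4.5 2.5 2.5
   vertex 5.0 4.0 5.0
  endloop
 endfacet
 facet normal 0.348 -0.795 0.497
  outer loop
   vertex 4.0 2.0 2.5
   vertex 5.0 4.0 5.0
   vertex 1.0 1.0 3.0
  endloop
 endfacet
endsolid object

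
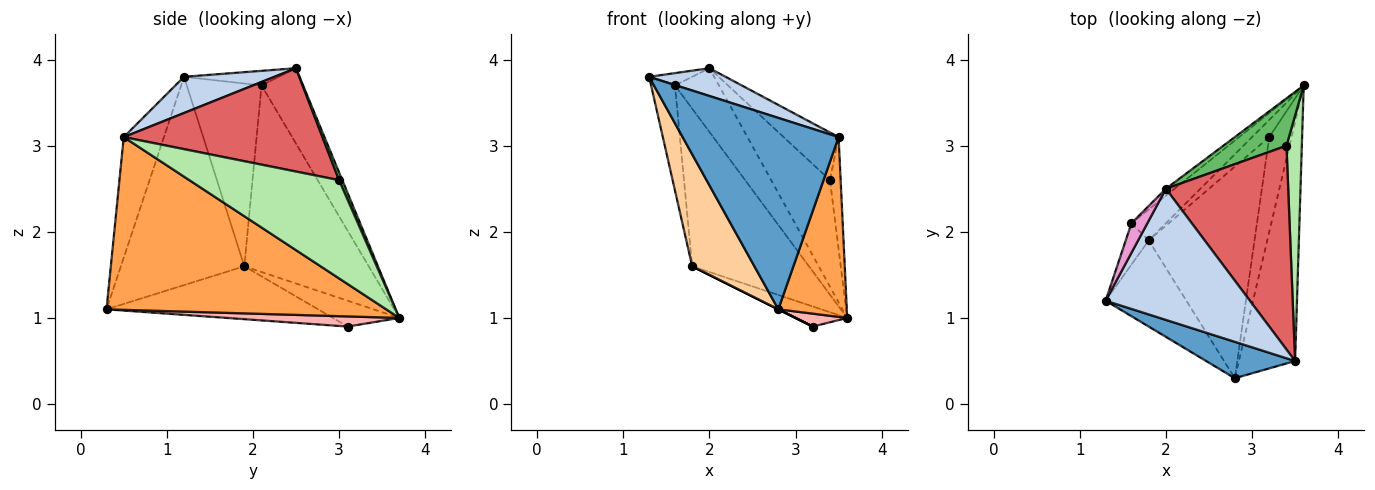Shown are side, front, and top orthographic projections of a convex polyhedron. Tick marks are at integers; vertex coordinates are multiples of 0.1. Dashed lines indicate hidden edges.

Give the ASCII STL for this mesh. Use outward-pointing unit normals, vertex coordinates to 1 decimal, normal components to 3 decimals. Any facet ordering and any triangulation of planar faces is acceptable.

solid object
 facet normal -0.245 -0.952 0.181
  outer loop
   vertex 3.5 0.5 3.1
   vertex 1.3 1.2 3.8
   vertex 2.8 0.3 1.1
  endloop
 endfacet
 facet normal 0.238 -0.201 0.950
  outer loop
   vertex 3.5 0.5 3.1
   vertex 2.0 2.5 3.9
   vertex 1.3 1.2 3.8
  endloop
 endfacet
 facet normal 0.926 -0.227 -0.301
  outer loop
   vertex 3.5 0.5 3.1
   vertex 2.8 0.3 1.1
   vertex 3.6 3.7 1.0
  endloop
 endfacet
 facet normal -0.844 -0.425 -0.327
  outer loop
   vertex 1.8 1.9 1.6
   vertex 2.8 0.3 1.1
   vertex 1.3 1.2 3.8
  endloop
 endfacet
 facet normal 0.051 0.913 0.406
  outer loop
   vertex 3.4 3.0 2.6
   vertex 3.6 3.7 1.0
   vertex 2.0 2.5 3.9
  endloop
 endfacet
 facet normal 0.986 0.070 0.154
  outer loop
   vertex 3.4 3.0 2.6
   vertex 3.5 0.5 3.1
   vertex 3.6 3.7 1.0
  endloop
 endfacet
 facet normal 0.635 0.176 0.752
  outer loop
   vertex 3.4 3.0 2.6
   vertex 2.0 2.5 3.9
   vertex 3.5 0.5 3.1
  endloop
 endfacet
 facet normal 0.411 -0.123 -0.903
  outer loop
   vertex 3.2 3.1 0.9
   vertex 3.6 3.7 1.0
   vertex 2.8 0.3 1.1
  endloop
 endfacet
 facet normal -0.699 0.543 -0.466
  outer loop
   vertex 3.2 3.1 0.9
   vertex 1.8 1.9 1.6
   vertex 3.6 3.7 1.0
  endloop
 endfacet
 facet normal -0.447 0.000 -0.894
  outer loop
   vertex 3.2 3.1 0.9
   vertex 2.8 0.3 1.1
   vertex 1.8 1.9 1.6
  endloop
 endfacet
 facet normal -0.685 0.724 -0.078
  outer loop
   vertex 1.6 2.1 3.7
   vertex 2.0 2.5 3.9
   vertex 3.6 3.7 1.0
  endloop
 endfacet
 facet normal -0.723 0.678 -0.133
  outer loop
   vertex 1.6 2.1 3.7
   vertex 3.6 3.7 1.0
   vertex 1.8 1.9 1.6
  endloop
 endfacet
 facet normal -0.646 0.294 0.705
  outer loop
   vertex 1.6 2.1 3.7
   vertex 1.3 1.2 3.8
   vertex 2.0 2.5 3.9
  endloop
 endfacet
 facet normal -0.946 0.302 -0.119
  outer loop
   vertex 1.6 2.1 3.7
   vertex 1.8 1.9 1.6
   vertex 1.3 1.2 3.8
  endloop
 endfacet
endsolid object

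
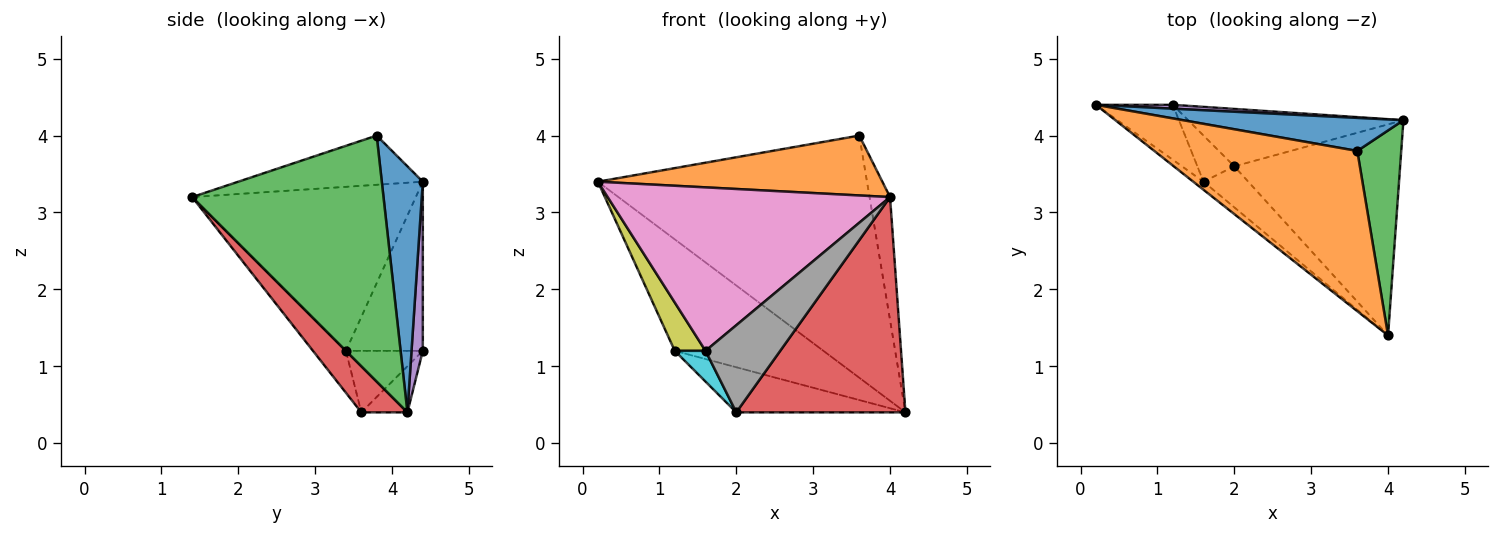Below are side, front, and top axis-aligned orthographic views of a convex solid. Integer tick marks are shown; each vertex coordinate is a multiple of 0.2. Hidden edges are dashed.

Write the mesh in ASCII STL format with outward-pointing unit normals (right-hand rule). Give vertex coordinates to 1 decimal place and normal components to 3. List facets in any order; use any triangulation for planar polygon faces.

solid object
 facet normal 0.149 0.980 0.134
  outer loop
   vertex 3.6 3.8 4.0
   vertex 4.2 4.2 0.4
   vertex 0.2 4.4 3.4
  endloop
 endfacet
 facet normal -0.221 -0.341 0.913
  outer loop
   vertex 3.6 3.8 4.0
   vertex 0.2 4.4 3.4
   vertex 4.0 1.4 3.2
  endloop
 endfacet
 facet normal 0.979 0.105 0.175
  outer loop
   vertex 3.6 3.8 4.0
   vertex 4.0 1.4 3.2
   vertex 4.2 4.2 0.4
  endloop
 endfacet
 facet normal 0.191 -0.701 -0.687
  outer loop
   vertex 2.0 3.6 0.4
   vertex 4.2 4.2 0.4
   vertex 4.0 1.4 3.2
  endloop
 endfacet
 facet normal 0.076 0.997 0.034
  outer loop
   vertex 1.2 4.4 1.2
   vertex 0.2 4.4 3.4
   vertex 4.2 4.2 0.4
  endloop
 endfacet
 facet normal -0.166 0.609 -0.775
  outer loop
   vertex 1.2 4.4 1.2
   vertex 4.2 4.2 0.4
   vertex 2.0 3.6 0.4
  endloop
 endfacet
 facet normal -0.620 -0.783 -0.039
  outer loop
   vertex 1.6 3.4 1.2
   vertex 4.0 1.4 3.2
   vertex 0.2 4.4 3.4
  endloop
 endfacet
 facet normal -0.371 -0.840 -0.395
  outer loop
   vertex 1.6 3.4 1.2
   vertex 2.0 3.6 0.4
   vertex 4.0 1.4 3.2
  endloop
 endfacet
 facet normal -0.855 -0.342 -0.389
  outer loop
   vertex 1.6 3.4 1.2
   vertex 0.2 4.4 3.4
   vertex 1.2 4.4 1.2
  endloop
 endfacet
 facet normal -0.811 -0.324 -0.487
  outer loop
   vertex 1.6 3.4 1.2
   vertex 1.2 4.4 1.2
   vertex 2.0 3.6 0.4
  endloop
 endfacet
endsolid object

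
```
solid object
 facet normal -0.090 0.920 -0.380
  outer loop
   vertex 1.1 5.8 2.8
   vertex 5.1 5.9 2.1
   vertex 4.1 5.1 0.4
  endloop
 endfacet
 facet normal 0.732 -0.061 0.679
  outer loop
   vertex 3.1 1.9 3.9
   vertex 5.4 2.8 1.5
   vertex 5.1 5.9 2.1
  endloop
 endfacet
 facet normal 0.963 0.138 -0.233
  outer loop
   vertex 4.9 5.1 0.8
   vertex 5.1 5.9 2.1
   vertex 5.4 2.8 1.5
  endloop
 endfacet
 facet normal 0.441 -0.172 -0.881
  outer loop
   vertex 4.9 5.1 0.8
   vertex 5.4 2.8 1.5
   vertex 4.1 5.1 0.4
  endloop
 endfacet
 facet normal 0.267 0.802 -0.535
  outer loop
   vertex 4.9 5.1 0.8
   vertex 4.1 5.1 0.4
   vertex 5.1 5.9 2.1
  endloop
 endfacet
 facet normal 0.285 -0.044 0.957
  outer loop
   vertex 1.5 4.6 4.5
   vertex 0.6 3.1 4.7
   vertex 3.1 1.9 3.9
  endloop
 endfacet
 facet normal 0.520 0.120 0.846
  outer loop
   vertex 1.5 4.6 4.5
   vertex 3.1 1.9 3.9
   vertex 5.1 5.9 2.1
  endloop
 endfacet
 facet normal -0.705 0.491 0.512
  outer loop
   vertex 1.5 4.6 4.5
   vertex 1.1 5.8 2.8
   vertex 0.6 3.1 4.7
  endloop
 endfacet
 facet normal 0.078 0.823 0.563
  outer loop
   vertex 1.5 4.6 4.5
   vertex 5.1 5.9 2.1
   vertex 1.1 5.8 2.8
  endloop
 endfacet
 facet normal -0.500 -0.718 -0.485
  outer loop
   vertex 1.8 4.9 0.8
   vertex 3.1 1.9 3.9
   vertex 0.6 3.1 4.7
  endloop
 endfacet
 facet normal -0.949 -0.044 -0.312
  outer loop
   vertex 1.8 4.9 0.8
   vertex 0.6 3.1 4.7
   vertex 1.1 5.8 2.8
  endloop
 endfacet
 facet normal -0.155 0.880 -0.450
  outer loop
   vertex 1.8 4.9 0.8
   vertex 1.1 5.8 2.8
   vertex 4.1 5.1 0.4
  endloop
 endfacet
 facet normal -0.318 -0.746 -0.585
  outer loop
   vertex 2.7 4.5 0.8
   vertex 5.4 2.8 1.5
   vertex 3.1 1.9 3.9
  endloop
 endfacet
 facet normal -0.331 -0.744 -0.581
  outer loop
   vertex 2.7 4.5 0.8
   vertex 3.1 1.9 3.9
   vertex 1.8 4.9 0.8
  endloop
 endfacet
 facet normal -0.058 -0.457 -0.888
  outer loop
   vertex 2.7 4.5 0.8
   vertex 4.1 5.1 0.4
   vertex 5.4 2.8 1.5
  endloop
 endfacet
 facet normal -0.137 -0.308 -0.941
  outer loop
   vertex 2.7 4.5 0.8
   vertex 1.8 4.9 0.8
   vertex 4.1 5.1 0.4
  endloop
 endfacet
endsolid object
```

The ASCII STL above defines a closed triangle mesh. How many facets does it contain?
16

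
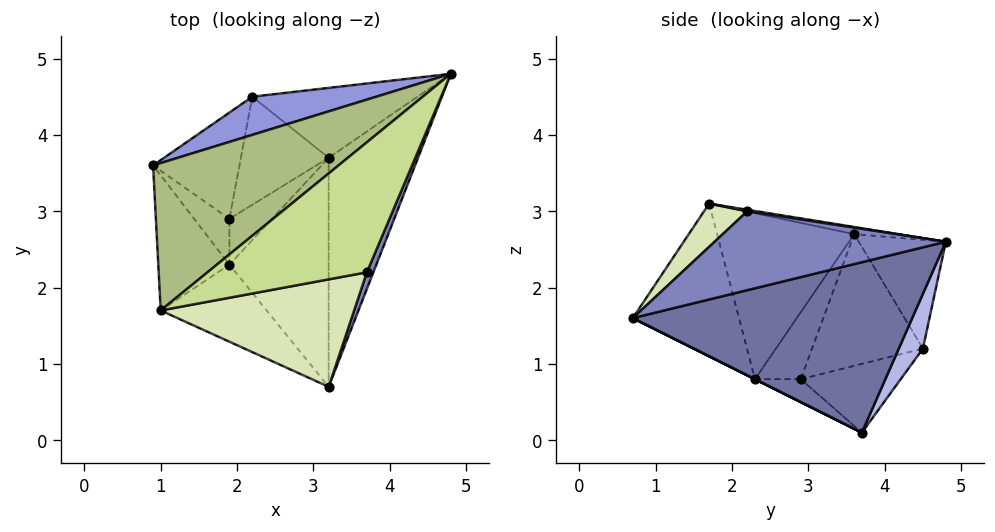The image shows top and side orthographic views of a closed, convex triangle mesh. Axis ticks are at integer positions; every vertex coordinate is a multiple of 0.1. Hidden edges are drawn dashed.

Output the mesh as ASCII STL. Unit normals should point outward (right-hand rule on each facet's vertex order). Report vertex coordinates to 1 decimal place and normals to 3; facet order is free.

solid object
 facet normal 0.863 -0.226 -0.453
  outer loop
   vertex 3.2 3.7 0.1
   vertex 4.8 4.8 2.6
   vertex 3.2 0.7 1.6
  endloop
 endfacet
 facet normal 0.922 -0.379 0.076
  outer loop
   vertex 3.7 2.2 3.0
   vertex 3.2 0.7 1.6
   vertex 4.8 4.8 2.6
  endloop
 endfacet
 facet normal -0.272 0.911 0.310
  outer loop
   vertex 2.2 4.5 1.2
   vertex 0.9 3.6 2.7
   vertex 4.8 4.8 2.6
  endloop
 endfacet
 facet normal 0.160 0.862 -0.481
  outer loop
   vertex 2.2 4.5 1.2
   vertex 4.8 4.8 2.6
   vertex 3.2 3.7 0.1
  endloop
 endfacet
 facet normal 0.000 -0.447 -0.894
  outer loop
   vertex 1.9 2.3 0.8
   vertex 3.2 3.7 0.1
   vertex 3.2 0.7 1.6
  endloop
 endfacet
 facet normal -0.038 0.204 0.978
  outer loop
   vertex 1.0 1.7 3.1
   vertex 4.8 4.8 2.6
   vertex 0.9 3.6 2.7
  endloop
 endfacet
 facet normal 0.009 0.148 0.989
  outer loop
   vertex 1.0 1.7 3.1
   vertex 3.7 2.2 3.0
   vertex 4.8 4.8 2.6
  endloop
 endfacet
 facet normal 0.156 -0.701 0.696
  outer loop
   vertex 1.0 1.7 3.1
   vertex 3.2 0.7 1.6
   vertex 3.7 2.2 3.0
  endloop
 endfacet
 facet normal -0.911 -0.130 -0.391
  outer loop
   vertex 1.0 1.7 3.1
   vertex 0.9 3.6 2.7
   vertex 1.9 2.3 0.8
  endloop
 endfacet
 facet normal -0.595 -0.690 -0.413
  outer loop
   vertex 1.0 1.7 3.1
   vertex 1.9 2.3 0.8
   vertex 3.2 0.7 1.6
  endloop
 endfacet
 facet normal -0.588 0.298 -0.752
  outer loop
   vertex 1.9 2.9 0.8
   vertex 2.2 4.5 1.2
   vertex 3.2 3.7 0.1
  endloop
 endfacet
 facet normal -0.474 0.000 -0.880
  outer loop
   vertex 1.9 2.9 0.8
   vertex 3.2 3.7 0.1
   vertex 1.9 2.3 0.8
  endloop
 endfacet
 facet normal -0.802 0.282 -0.526
  outer loop
   vertex 1.9 2.9 0.8
   vertex 0.9 3.6 2.7
   vertex 2.2 4.5 1.2
  endloop
 endfacet
 facet normal -0.885 0.000 -0.466
  outer loop
   vertex 1.9 2.9 0.8
   vertex 1.9 2.3 0.8
   vertex 0.9 3.6 2.7
  endloop
 endfacet
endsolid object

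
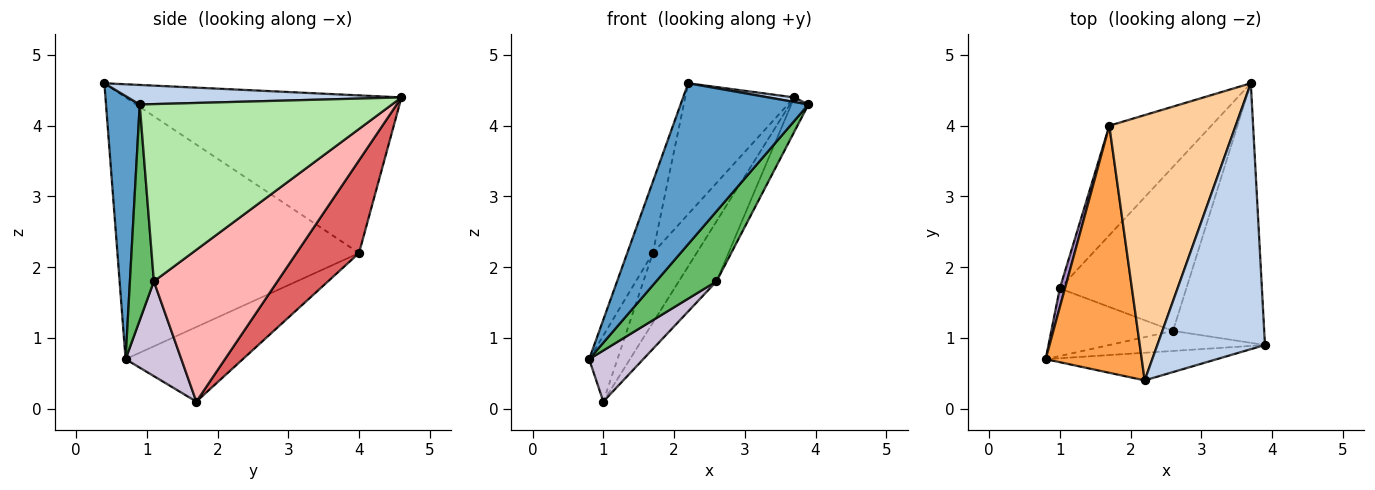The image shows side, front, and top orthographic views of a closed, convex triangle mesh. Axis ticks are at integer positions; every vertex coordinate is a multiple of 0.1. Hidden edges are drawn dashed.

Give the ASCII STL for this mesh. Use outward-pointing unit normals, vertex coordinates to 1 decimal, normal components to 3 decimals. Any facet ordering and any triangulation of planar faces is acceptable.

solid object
 facet normal 0.252 -0.954 -0.164
  outer loop
   vertex 2.2 0.4 4.6
   vertex 0.8 0.7 0.7
   vertex 3.9 0.9 4.3
  endloop
 endfacet
 facet normal 0.179 -0.017 0.984
  outer loop
   vertex 2.2 0.4 4.6
   vertex 3.9 0.9 4.3
   vertex 3.7 4.6 4.4
  endloop
 endfacet
 facet normal -0.934 0.099 0.343
  outer loop
   vertex 1.7 4.0 2.2
   vertex 0.8 0.7 0.7
   vertex 2.2 0.4 4.6
  endloop
 endfacet
 facet normal -0.746 0.295 0.598
  outer loop
   vertex 1.7 4.0 2.2
   vertex 2.2 0.4 4.6
   vertex 3.7 4.6 4.4
  endloop
 endfacet
 facet normal 0.357 -0.898 -0.257
  outer loop
   vertex 2.6 1.1 1.8
   vertex 3.9 0.9 4.3
   vertex 0.8 0.7 0.7
  endloop
 endfacet
 facet normal 0.888 0.060 -0.457
  outer loop
   vertex 2.6 1.1 1.8
   vertex 3.7 4.6 4.4
   vertex 3.9 0.9 4.3
  endloop
 endfacet
 facet normal 0.609 0.426 -0.669
  outer loop
   vertex 1.0 1.7 0.1
   vertex 1.7 4.0 2.2
   vertex 3.7 4.6 4.4
  endloop
 endfacet
 facet normal 0.748 0.228 -0.623
  outer loop
   vertex 1.0 1.7 0.1
   vertex 3.7 4.6 4.4
   vertex 2.6 1.1 1.8
  endloop
 endfacet
 facet normal -0.970 0.234 0.067
  outer loop
   vertex 1.0 1.7 0.1
   vertex 0.8 0.7 0.7
   vertex 1.7 4.0 2.2
  endloop
 endfacet
 facet normal 0.528 -0.512 -0.678
  outer loop
   vertex 1.0 1.7 0.1
   vertex 2.6 1.1 1.8
   vertex 0.8 0.7 0.7
  endloop
 endfacet
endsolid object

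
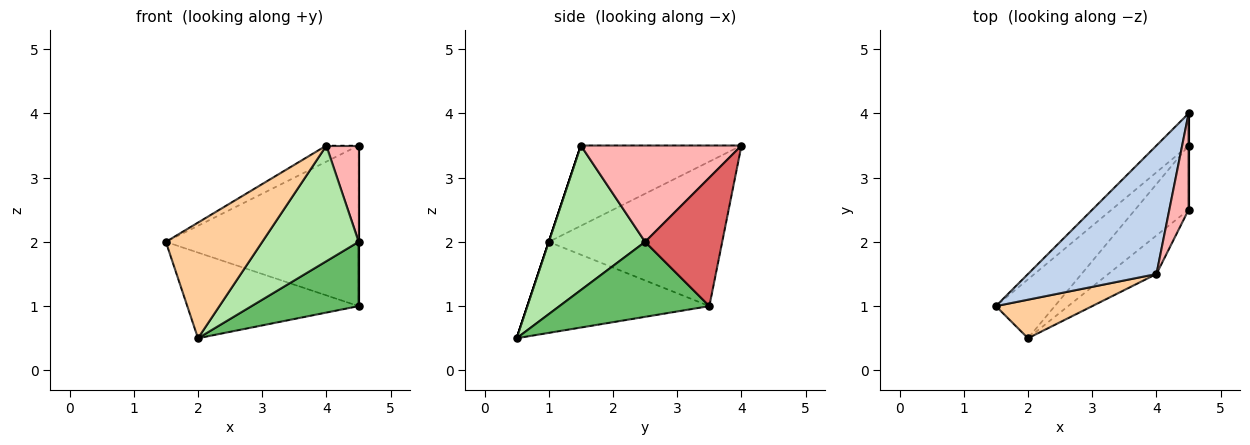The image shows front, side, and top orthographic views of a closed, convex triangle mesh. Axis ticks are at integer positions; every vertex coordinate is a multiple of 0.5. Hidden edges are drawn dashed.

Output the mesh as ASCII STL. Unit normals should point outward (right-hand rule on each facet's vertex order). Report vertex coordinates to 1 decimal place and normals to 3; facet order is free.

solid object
 facet normal -0.662 0.735 -0.147
  outer loop
   vertex 4.5 4.0 3.5
   vertex 4.5 3.5 1.0
   vertex 1.5 1.0 2.0
  endloop
 endfacet
 facet normal -0.527 0.105 0.843
  outer loop
   vertex 4.5 4.0 3.5
   vertex 1.5 1.0 2.0
   vertex 4.0 1.5 3.5
  endloop
 endfacet
 facet normal -0.659 0.620 -0.426
  outer loop
   vertex 2.0 0.5 0.5
   vertex 1.5 1.0 2.0
   vertex 4.5 3.5 1.0
  endloop
 endfacet
 facet normal 0.000 -0.949 0.316
  outer loop
   vertex 2.0 0.5 0.5
   vertex 4.0 1.5 3.5
   vertex 1.5 1.0 2.0
  endloop
 endfacet
 facet normal 0.704 -0.503 -0.503
  outer loop
   vertex 4.5 2.5 2.0
   vertex 2.0 0.5 0.5
   vertex 4.5 3.5 1.0
  endloop
 endfacet
 facet normal 0.688 -0.688 -0.229
  outer loop
   vertex 4.5 2.5 2.0
   vertex 4.0 1.5 3.5
   vertex 2.0 0.5 0.5
  endloop
 endfacet
 facet normal 1.000 0.000 0.000
  outer loop
   vertex 4.5 2.5 2.0
   vertex 4.5 3.5 1.0
   vertex 4.5 4.0 3.5
  endloop
 endfacet
 facet normal 0.962 -0.192 0.192
  outer loop
   vertex 4.5 2.5 2.0
   vertex 4.5 4.0 3.5
   vertex 4.0 1.5 3.5
  endloop
 endfacet
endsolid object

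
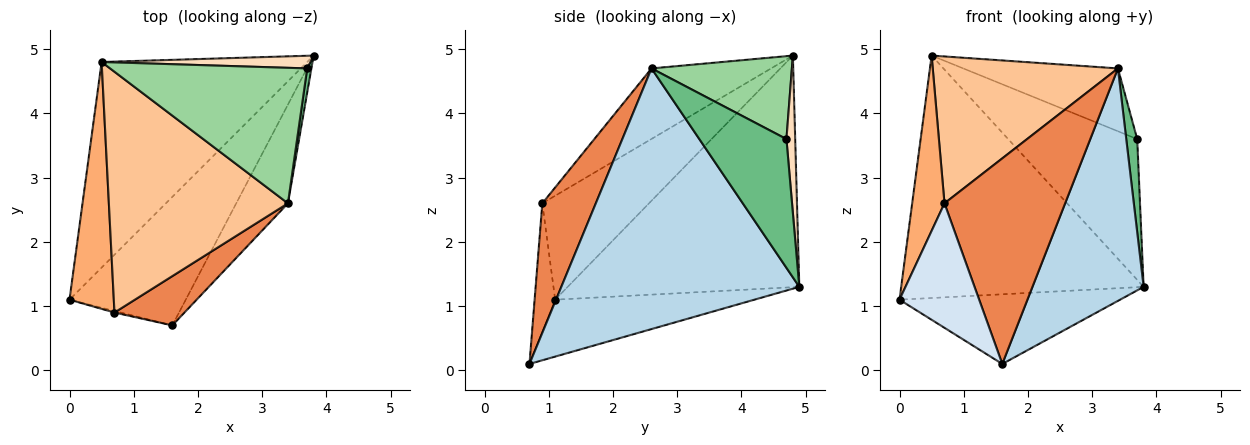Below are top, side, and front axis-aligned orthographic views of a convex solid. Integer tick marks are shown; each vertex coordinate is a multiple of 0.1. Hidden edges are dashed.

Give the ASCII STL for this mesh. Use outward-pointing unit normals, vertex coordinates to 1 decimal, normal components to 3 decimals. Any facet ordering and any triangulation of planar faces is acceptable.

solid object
 facet normal -0.589 0.616 -0.523
  outer loop
   vertex 0.5 4.8 4.9
   vertex 3.8 4.9 1.3
   vertex 0.0 1.1 1.1
  endloop
 endfacet
 facet normal -0.395 0.438 -0.808
  outer loop
   vertex 1.6 0.7 0.1
   vertex 0.0 1.1 1.1
   vertex 3.8 4.9 1.3
  endloop
 endfacet
 facet normal 0.892 -0.417 -0.177
  outer loop
   vertex 3.4 2.6 4.7
   vertex 1.6 0.7 0.1
   vertex 3.8 4.9 1.3
  endloop
 endfacet
 facet normal -0.250 -0.968 -0.012
  outer loop
   vertex 0.7 0.9 2.6
   vertex 0.0 1.1 1.1
   vertex 1.6 0.7 0.1
  endloop
 endfacet
 facet normal 0.396 -0.893 0.214
  outer loop
   vertex 0.7 0.9 2.6
   vertex 1.6 0.7 0.1
   vertex 3.4 2.6 4.7
  endloop
 endfacet
 facet normal -0.886 -0.268 0.378
  outer loop
   vertex 0.7 0.9 2.6
   vertex 0.5 4.8 4.9
   vertex 0.0 1.1 1.1
  endloop
 endfacet
 facet normal -0.319 -0.494 0.809
  outer loop
   vertex 0.7 0.9 2.6
   vertex 3.4 2.6 4.7
   vertex 0.5 4.8 4.9
  endloop
 endfacet
 facet normal 0.067 0.994 0.089
  outer loop
   vertex 3.7 4.7 3.6
   vertex 3.8 4.9 1.3
   vertex 0.5 4.8 4.9
  endloop
 endfacet
 facet normal 0.992 -0.125 0.032
  outer loop
   vertex 3.7 4.7 3.6
   vertex 3.4 2.6 4.7
   vertex 3.8 4.9 1.3
  endloop
 endfacet
 facet normal 0.357 0.393 0.848
  outer loop
   vertex 3.7 4.7 3.6
   vertex 0.5 4.8 4.9
   vertex 3.4 2.6 4.7
  endloop
 endfacet
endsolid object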